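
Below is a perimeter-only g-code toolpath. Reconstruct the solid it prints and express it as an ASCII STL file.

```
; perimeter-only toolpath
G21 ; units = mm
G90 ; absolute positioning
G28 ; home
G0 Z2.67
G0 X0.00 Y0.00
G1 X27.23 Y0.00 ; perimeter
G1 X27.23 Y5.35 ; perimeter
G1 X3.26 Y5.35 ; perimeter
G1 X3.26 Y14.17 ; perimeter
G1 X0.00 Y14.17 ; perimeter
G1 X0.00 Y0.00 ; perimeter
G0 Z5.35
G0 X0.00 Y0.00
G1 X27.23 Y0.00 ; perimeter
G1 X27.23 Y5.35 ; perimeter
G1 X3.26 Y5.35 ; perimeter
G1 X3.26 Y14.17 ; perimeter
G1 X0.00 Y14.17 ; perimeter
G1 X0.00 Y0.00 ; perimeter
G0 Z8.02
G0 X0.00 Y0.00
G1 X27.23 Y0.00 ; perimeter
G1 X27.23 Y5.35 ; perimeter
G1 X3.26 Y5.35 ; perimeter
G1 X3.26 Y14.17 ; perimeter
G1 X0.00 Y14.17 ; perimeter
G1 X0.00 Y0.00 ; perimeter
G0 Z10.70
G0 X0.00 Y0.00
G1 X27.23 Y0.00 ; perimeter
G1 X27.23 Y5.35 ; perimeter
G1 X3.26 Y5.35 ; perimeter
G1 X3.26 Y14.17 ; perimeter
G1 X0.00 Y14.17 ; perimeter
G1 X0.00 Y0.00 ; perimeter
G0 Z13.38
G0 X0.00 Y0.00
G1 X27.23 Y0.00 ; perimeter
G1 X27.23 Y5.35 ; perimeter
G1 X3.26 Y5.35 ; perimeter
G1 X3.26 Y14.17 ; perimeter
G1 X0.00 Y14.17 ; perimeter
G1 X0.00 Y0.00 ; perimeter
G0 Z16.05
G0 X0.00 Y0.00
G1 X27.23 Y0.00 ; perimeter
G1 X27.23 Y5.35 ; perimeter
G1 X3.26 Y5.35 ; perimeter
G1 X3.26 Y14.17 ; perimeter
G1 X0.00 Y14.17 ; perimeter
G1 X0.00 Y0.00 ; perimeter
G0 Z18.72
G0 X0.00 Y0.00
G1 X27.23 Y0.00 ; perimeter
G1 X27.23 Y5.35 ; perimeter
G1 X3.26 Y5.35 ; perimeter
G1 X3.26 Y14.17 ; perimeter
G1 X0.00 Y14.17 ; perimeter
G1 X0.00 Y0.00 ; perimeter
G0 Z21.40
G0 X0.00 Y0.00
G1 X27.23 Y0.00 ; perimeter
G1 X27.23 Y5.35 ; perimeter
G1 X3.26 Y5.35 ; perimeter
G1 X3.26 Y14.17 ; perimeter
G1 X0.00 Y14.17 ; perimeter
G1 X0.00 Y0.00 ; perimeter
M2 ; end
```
solid part
  facet normal 0.0000 0.0000 -1.0000
    outer loop
      vertex 27.23 5.35 0.00
      vertex 27.23 0.00 0.00
      vertex 0.00 0.00 0.00
    endloop
  endfacet
  facet normal 0.0000 0.0000 -1.0000
    outer loop
      vertex 3.26 5.35 0.00
      vertex 27.23 5.35 0.00
      vertex 0.00 0.00 0.00
    endloop
  endfacet
  facet normal 0.0000 0.0000 -1.0000
    outer loop
      vertex 3.26 14.17 0.00
      vertex 3.26 5.35 0.00
      vertex 0.00 0.00 0.00
    endloop
  endfacet
  facet normal 0.0000 0.0000 -1.0000
    outer loop
      vertex 0.00 14.17 0.00
      vertex 3.26 14.17 0.00
      vertex 0.00 0.00 0.00
    endloop
  endfacet
  facet normal 0.0000 0.0000 1.0000
    outer loop
      vertex 0.00 0.00 21.40
      vertex 27.23 0.00 21.40
      vertex 27.23 5.35 21.40
    endloop
  endfacet
  facet normal 0.0000 0.0000 1.0000
    outer loop
      vertex 0.00 0.00 21.40
      vertex 27.23 5.35 21.40
      vertex 3.26 5.35 21.40
    endloop
  endfacet
  facet normal 0.0000 0.0000 1.0000
    outer loop
      vertex 0.00 0.00 21.40
      vertex 3.26 5.35 21.40
      vertex 3.26 14.17 21.40
    endloop
  endfacet
  facet normal 0.0000 0.0000 1.0000
    outer loop
      vertex 0.00 0.00 21.40
      vertex 3.26 14.17 21.40
      vertex 0.00 14.17 21.40
    endloop
  endfacet
  facet normal 0.0000 -1.0000 0.0000
    outer loop
      vertex 0.00 0.00 0.00
      vertex 27.23 0.00 0.00
      vertex 27.23 0.00 21.40
    endloop
  endfacet
  facet normal 0.0000 -1.0000 0.0000
    outer loop
      vertex 0.00 0.00 0.00
      vertex 27.23 0.00 21.40
      vertex 0.00 0.00 21.40
    endloop
  endfacet
  facet normal 1.0000 0.0000 0.0000
    outer loop
      vertex 27.23 0.00 0.00
      vertex 27.23 5.35 0.00
      vertex 27.23 5.35 21.40
    endloop
  endfacet
  facet normal 1.0000 0.0000 0.0000
    outer loop
      vertex 27.23 0.00 0.00
      vertex 27.23 5.35 21.40
      vertex 27.23 0.00 21.40
    endloop
  endfacet
  facet normal 0.0000 1.0000 0.0000
    outer loop
      vertex 27.23 5.35 0.00
      vertex 3.26 5.35 0.00
      vertex 3.26 5.35 21.40
    endloop
  endfacet
  facet normal 0.0000 1.0000 0.0000
    outer loop
      vertex 27.23 5.35 0.00
      vertex 3.26 5.35 21.40
      vertex 27.23 5.35 21.40
    endloop
  endfacet
  facet normal 1.0000 0.0000 0.0000
    outer loop
      vertex 3.26 5.35 0.00
      vertex 3.26 14.17 0.00
      vertex 3.26 14.17 21.40
    endloop
  endfacet
  facet normal 1.0000 0.0000 0.0000
    outer loop
      vertex 3.26 5.35 0.00
      vertex 3.26 14.17 21.40
      vertex 3.26 5.35 21.40
    endloop
  endfacet
  facet normal 0.0000 1.0000 0.0000
    outer loop
      vertex 3.26 14.17 0.00
      vertex 0.00 14.17 0.00
      vertex 0.00 14.17 21.40
    endloop
  endfacet
  facet normal 0.0000 1.0000 0.0000
    outer loop
      vertex 3.26 14.17 0.00
      vertex 0.00 14.17 21.40
      vertex 3.26 14.17 21.40
    endloop
  endfacet
  facet normal -1.0000 0.0000 0.0000
    outer loop
      vertex 0.00 14.17 0.00
      vertex 0.00 0.00 0.00
      vertex 0.00 0.00 21.40
    endloop
  endfacet
  facet normal -1.0000 0.0000 0.0000
    outer loop
      vertex 0.00 14.17 0.00
      vertex 0.00 0.00 21.40
      vertex 0.00 14.17 21.40
    endloop
  endfacet
endsolid part

The G0 Z moves step by Δz≈2.67 mm. Every layer's G1 loop is the same polygon, so the solid is a straight extrusion of it from z=0 to z≈21.4. Closing with flat bottom and top caps and triangulating gives 20 facets — an L-shaped prism: outer 27.2 × 14.2 mm, arm thicknesses ≈ 5.35 mm (horizontal) and 3.26 mm (vertical), extruded 21.4 mm in z.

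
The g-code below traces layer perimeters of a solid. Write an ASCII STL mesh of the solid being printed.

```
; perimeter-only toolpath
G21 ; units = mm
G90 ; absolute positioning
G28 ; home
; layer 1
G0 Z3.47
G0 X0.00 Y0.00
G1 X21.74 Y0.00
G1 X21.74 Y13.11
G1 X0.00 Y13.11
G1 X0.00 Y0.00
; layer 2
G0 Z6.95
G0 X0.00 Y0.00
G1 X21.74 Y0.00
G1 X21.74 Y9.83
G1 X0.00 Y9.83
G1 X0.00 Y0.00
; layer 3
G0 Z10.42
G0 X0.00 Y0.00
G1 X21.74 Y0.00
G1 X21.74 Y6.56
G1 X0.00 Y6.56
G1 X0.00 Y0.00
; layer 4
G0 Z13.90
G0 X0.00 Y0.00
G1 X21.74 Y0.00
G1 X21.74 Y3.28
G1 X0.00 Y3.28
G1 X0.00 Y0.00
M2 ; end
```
solid part
  facet normal 0.0000 0.0000 -1.0000
    outer loop
      vertex 21.74 16.39 0.00
      vertex 21.74 0.00 0.00
      vertex 0.00 0.00 0.00
    endloop
  endfacet
  facet normal 0.0000 0.0000 -1.0000
    outer loop
      vertex 0.00 16.39 0.00
      vertex 21.74 16.39 0.00
      vertex 0.00 0.00 0.00
    endloop
  endfacet
  facet normal 0.0000 -1.0000 0.0000
    outer loop
      vertex 0.00 0.00 0.00
      vertex 21.74 0.00 0.00
      vertex 21.74 0.00 17.37
    endloop
  endfacet
  facet normal 0.0000 -1.0000 0.0000
    outer loop
      vertex 0.00 0.00 0.00
      vertex 21.74 0.00 17.37
      vertex 0.00 0.00 17.37
    endloop
  endfacet
  facet normal 0.0000 0.7273 0.6863
    outer loop
      vertex 0.00 0.00 17.37
      vertex 21.74 0.00 17.37
      vertex 21.74 16.39 0.00
    endloop
  endfacet
  facet normal 0.0000 0.7273 0.6863
    outer loop
      vertex 0.00 0.00 17.37
      vertex 21.74 16.39 0.00
      vertex 0.00 16.39 0.00
    endloop
  endfacet
  facet normal -1.0000 0.0000 0.0000
    outer loop
      vertex 0.00 0.00 17.37
      vertex 0.00 16.39 0.00
      vertex 0.00 0.00 0.00
    endloop
  endfacet
  facet normal 1.0000 0.0000 0.0000
    outer loop
      vertex 21.74 0.00 0.00
      vertex 21.74 16.39 0.00
      vertex 21.74 0.00 17.37
    endloop
  endfacet
endsolid part

The G0 Z moves step by Δz≈3.47 mm. The G1 loops shrink linearly with z, so the solid tapers from its base footprint up to z≈17.4. Closing with a flat bottom cap and the tapered top and triangulating gives 8 facets — a wedge (ramp): 21.7 × 16.4 mm base, rising to 17.4 mm along the y=0 edge and sloping linearly to z=0 at y=16.4.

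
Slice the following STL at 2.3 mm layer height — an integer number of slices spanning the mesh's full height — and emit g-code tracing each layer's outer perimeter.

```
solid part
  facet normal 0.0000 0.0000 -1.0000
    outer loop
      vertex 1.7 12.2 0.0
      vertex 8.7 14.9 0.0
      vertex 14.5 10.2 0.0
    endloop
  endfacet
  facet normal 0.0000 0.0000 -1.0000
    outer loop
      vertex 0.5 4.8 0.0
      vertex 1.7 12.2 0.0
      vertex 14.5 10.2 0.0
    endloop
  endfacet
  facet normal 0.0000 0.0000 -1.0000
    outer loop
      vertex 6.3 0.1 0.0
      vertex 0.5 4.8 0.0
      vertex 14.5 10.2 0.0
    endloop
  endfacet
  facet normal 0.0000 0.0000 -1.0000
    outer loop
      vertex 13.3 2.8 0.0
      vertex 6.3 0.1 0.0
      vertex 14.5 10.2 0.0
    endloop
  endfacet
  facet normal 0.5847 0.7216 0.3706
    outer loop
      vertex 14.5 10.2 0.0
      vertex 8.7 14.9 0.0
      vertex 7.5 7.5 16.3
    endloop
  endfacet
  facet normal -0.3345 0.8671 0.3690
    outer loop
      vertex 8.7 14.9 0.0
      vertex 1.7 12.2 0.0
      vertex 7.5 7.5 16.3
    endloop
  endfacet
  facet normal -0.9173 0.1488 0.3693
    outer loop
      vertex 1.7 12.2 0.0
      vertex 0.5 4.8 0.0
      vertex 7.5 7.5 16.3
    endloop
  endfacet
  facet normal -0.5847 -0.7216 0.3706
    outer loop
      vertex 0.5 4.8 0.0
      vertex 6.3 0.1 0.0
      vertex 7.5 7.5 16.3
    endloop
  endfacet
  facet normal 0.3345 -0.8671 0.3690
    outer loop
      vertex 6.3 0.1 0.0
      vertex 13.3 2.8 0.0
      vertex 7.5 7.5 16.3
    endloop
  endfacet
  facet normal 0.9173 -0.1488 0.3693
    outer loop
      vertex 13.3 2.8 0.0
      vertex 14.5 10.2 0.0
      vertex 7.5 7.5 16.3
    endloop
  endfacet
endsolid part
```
; perimeter-only toolpath
G21 ; units = mm
G90 ; absolute positioning
G28 ; home
; layer 1
G0 Z2.3
G0 X13.5 Y9.8
G1 X8.5 Y13.8
G1 X2.5 Y11.5
G1 X1.5 Y5.2
G1 X6.5 Y1.2
G1 X12.5 Y3.5
G1 X13.5 Y9.8
; layer 2
G0 Z4.7
G0 X12.5 Y9.4
G1 X8.4 Y12.8
G1 X3.4 Y10.9
G1 X2.5 Y5.6
G1 X6.6 Y2.2
G1 X11.6 Y4.1
G1 X12.5 Y9.4
; layer 3
G0 Z7.0
G0 X11.5 Y9.0
G1 X8.2 Y11.7
G1 X4.2 Y10.2
G1 X3.5 Y6.0
G1 X6.8 Y3.3
G1 X10.8 Y4.8
G1 X11.5 Y9.0
; layer 4
G0 Z9.3
G0 X10.5 Y8.7
G1 X8.0 Y10.7
G1 X5.0 Y9.5
G1 X4.5 Y6.3
G1 X7.0 Y4.3
G1 X10.0 Y5.5
G1 X10.5 Y8.7
; layer 5
G0 Z11.6
G0 X9.5 Y8.3
G1 X7.8 Y9.6
G1 X5.8 Y8.8
G1 X5.5 Y6.7
G1 X7.2 Y5.4
G1 X9.2 Y6.2
G1 X9.5 Y8.3
; layer 6
G0 Z14.0
G0 X8.5 Y7.9
G1 X7.7 Y8.6
G1 X6.7 Y8.2
G1 X6.5 Y7.1
G1 X7.3 Y6.4
G1 X8.3 Y6.8
G1 X8.5 Y7.9
M2 ; end

The solid is a regular 6-sided pyramid, base circumscribed radius ≈ 7.5 mm, apex at z ≈ 16.3 mm. Slicing at Δz = 2.3 mm — 7 equal slices spanning the solid's height, so layer i sits at z = i·h/7 — gives 6 non-empty perimeters. Each is a 6-segment closed polygon; G0 lifts to the layer z and rapids to the start vertex, then G1 traces the edges. The cross-section shrinks linearly with z (the slice at the apex is degenerate and omitted).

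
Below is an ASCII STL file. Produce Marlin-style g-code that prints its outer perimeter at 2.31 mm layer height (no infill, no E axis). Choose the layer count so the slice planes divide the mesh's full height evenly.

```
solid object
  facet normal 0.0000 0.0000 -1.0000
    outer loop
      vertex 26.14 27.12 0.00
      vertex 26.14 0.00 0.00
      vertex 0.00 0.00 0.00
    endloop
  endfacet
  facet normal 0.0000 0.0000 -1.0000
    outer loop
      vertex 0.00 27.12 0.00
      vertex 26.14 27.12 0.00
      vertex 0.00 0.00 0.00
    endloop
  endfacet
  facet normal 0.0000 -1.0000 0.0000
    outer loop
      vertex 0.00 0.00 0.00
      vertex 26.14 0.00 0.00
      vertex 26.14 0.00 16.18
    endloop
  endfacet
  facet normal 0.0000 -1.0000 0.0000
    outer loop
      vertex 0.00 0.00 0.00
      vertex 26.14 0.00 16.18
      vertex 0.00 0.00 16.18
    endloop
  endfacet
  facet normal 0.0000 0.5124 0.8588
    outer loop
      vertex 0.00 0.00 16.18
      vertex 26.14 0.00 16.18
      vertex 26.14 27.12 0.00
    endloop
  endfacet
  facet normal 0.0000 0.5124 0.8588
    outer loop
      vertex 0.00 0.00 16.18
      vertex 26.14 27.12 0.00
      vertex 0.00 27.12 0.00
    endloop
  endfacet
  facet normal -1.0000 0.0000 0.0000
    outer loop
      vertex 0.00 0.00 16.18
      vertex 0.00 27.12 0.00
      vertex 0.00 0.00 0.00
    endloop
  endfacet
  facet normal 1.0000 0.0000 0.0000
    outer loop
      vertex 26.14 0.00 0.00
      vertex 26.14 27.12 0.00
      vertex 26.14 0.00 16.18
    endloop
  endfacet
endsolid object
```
; perimeter-only toolpath
G21 ; units = mm
G90 ; absolute positioning
G28 ; home
; layer 1
G0 Z2.31
G0 X0.00 Y0.00
G1 X26.14 Y0.00
G1 X26.14 Y23.25
G1 X0.00 Y23.25
G1 X0.00 Y0.00
; layer 2
G0 Z4.62
G0 X0.00 Y0.00
G1 X26.14 Y0.00
G1 X26.14 Y19.37
G1 X0.00 Y19.37
G1 X0.00 Y0.00
; layer 3
G0 Z6.93
G0 X0.00 Y0.00
G1 X26.14 Y0.00
G1 X26.14 Y15.50
G1 X0.00 Y15.50
G1 X0.00 Y0.00
; layer 4
G0 Z9.25
G0 X0.00 Y0.00
G1 X26.14 Y0.00
G1 X26.14 Y11.62
G1 X0.00 Y11.62
G1 X0.00 Y0.00
; layer 5
G0 Z11.56
G0 X0.00 Y0.00
G1 X26.14 Y0.00
G1 X26.14 Y7.75
G1 X0.00 Y7.75
G1 X0.00 Y0.00
; layer 6
G0 Z13.87
G0 X0.00 Y0.00
G1 X26.14 Y0.00
G1 X26.14 Y3.87
G1 X0.00 Y3.87
G1 X0.00 Y0.00
M2 ; end

The solid is a wedge (ramp): 26.1 × 27.1 mm base, rising to 16.2 mm along the y=0 edge and sloping linearly to z=0 at y=27.1. Slicing at Δz = 2.31 mm — 7 equal slices spanning the solid's height, so layer i sits at z = i·h/7 — gives 6 non-empty perimeters. Each is a 4-segment closed polygon; G0 lifts to the layer z and rapids to the start vertex, then G1 traces the edges. The cross-section shrinks linearly with z (the slice at the apex is degenerate and omitted).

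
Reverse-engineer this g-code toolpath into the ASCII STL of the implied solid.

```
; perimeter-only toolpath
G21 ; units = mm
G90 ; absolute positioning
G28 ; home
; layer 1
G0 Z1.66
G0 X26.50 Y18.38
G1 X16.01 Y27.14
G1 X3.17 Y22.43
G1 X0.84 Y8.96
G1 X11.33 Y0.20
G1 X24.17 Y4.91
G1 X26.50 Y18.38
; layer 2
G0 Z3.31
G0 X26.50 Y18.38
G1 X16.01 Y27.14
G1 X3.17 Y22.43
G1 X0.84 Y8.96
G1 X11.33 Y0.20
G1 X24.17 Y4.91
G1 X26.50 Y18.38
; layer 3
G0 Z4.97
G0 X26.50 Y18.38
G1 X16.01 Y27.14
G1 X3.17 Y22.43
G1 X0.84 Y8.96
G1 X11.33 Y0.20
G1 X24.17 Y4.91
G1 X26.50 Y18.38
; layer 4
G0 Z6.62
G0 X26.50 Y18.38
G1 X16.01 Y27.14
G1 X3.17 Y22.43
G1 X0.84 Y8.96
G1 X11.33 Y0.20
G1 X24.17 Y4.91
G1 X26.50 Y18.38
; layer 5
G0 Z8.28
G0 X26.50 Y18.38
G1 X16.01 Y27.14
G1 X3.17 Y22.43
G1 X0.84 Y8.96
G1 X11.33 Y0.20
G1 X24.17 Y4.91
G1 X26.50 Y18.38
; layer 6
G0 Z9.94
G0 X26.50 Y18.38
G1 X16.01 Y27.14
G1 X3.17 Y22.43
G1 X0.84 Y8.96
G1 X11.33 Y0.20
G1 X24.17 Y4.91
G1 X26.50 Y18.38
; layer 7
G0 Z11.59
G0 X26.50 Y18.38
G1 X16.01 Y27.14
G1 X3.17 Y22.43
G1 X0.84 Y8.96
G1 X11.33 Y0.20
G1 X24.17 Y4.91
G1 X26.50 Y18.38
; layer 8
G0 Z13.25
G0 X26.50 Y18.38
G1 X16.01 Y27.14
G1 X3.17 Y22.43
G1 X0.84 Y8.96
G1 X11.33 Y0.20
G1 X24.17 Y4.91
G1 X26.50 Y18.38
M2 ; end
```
solid part
  facet normal 0.0000 0.0000 -1.0000
    outer loop
      vertex 3.17 22.43 0.00
      vertex 16.01 27.14 0.00
      vertex 26.50 18.38 0.00
    endloop
  endfacet
  facet normal 0.0000 0.0000 -1.0000
    outer loop
      vertex 0.84 8.96 0.00
      vertex 3.17 22.43 0.00
      vertex 26.50 18.38 0.00
    endloop
  endfacet
  facet normal 0.0000 0.0000 -1.0000
    outer loop
      vertex 11.33 0.20 0.00
      vertex 0.84 8.96 0.00
      vertex 26.50 18.38 0.00
    endloop
  endfacet
  facet normal 0.0000 0.0000 -1.0000
    outer loop
      vertex 24.17 4.91 0.00
      vertex 11.33 0.20 0.00
      vertex 26.50 18.38 0.00
    endloop
  endfacet
  facet normal 0.0000 0.0000 1.0000
    outer loop
      vertex 26.50 18.38 13.25
      vertex 16.01 27.14 13.25
      vertex 3.17 22.43 13.25
    endloop
  endfacet
  facet normal 0.0000 0.0000 1.0000
    outer loop
      vertex 26.50 18.38 13.25
      vertex 3.17 22.43 13.25
      vertex 0.84 8.96 13.25
    endloop
  endfacet
  facet normal 0.0000 0.0000 1.0000
    outer loop
      vertex 26.50 18.38 13.25
      vertex 0.84 8.96 13.25
      vertex 11.33 0.20 13.25
    endloop
  endfacet
  facet normal 0.0000 0.0000 1.0000
    outer loop
      vertex 26.50 18.38 13.25
      vertex 11.33 0.20 13.25
      vertex 24.17 4.91 13.25
    endloop
  endfacet
  facet normal 0.6410 0.7676 0.0000
    outer loop
      vertex 26.50 18.38 0.00
      vertex 16.01 27.14 0.00
      vertex 16.01 27.14 13.25
    endloop
  endfacet
  facet normal 0.6410 0.7676 0.0000
    outer loop
      vertex 26.50 18.38 0.00
      vertex 16.01 27.14 13.25
      vertex 26.50 18.38 13.25
    endloop
  endfacet
  facet normal -0.3444 0.9388 0.0000
    outer loop
      vertex 16.01 27.14 0.00
      vertex 3.17 22.43 0.00
      vertex 3.17 22.43 13.25
    endloop
  endfacet
  facet normal -0.3444 0.9388 0.0000
    outer loop
      vertex 16.01 27.14 0.00
      vertex 3.17 22.43 13.25
      vertex 16.01 27.14 13.25
    endloop
  endfacet
  facet normal -0.9854 0.1704 0.0000
    outer loop
      vertex 3.17 22.43 0.00
      vertex 0.84 8.96 0.00
      vertex 0.84 8.96 13.25
    endloop
  endfacet
  facet normal -0.9854 0.1704 0.0000
    outer loop
      vertex 3.17 22.43 0.00
      vertex 0.84 8.96 13.25
      vertex 3.17 22.43 13.25
    endloop
  endfacet
  facet normal -0.6410 -0.7676 0.0000
    outer loop
      vertex 0.84 8.96 0.00
      vertex 11.33 0.20 0.00
      vertex 11.33 0.20 13.25
    endloop
  endfacet
  facet normal -0.6410 -0.7676 0.0000
    outer loop
      vertex 0.84 8.96 0.00
      vertex 11.33 0.20 13.25
      vertex 0.84 8.96 13.25
    endloop
  endfacet
  facet normal 0.3444 -0.9388 0.0000
    outer loop
      vertex 11.33 0.20 0.00
      vertex 24.17 4.91 0.00
      vertex 24.17 4.91 13.25
    endloop
  endfacet
  facet normal 0.3444 -0.9388 0.0000
    outer loop
      vertex 11.33 0.20 0.00
      vertex 24.17 4.91 13.25
      vertex 11.33 0.20 13.25
    endloop
  endfacet
  facet normal 0.9854 -0.1704 0.0000
    outer loop
      vertex 24.17 4.91 0.00
      vertex 26.50 18.38 0.00
      vertex 26.50 18.38 13.25
    endloop
  endfacet
  facet normal 0.9854 -0.1704 0.0000
    outer loop
      vertex 24.17 4.91 0.00
      vertex 26.50 18.38 13.25
      vertex 24.17 4.91 13.25
    endloop
  endfacet
endsolid part

The G0 Z moves step by Δz≈1.66 mm. Every layer's G1 loop is the same polygon, so the solid is a straight extrusion of it from z=0 to z≈13.2. Closing with flat bottom and top caps and triangulating gives 20 facets — a regular 6-sided prism (a cylinder approximated with 6 flat sides), circumscribed radius ≈ 13.7 mm, height ≈ 13.2 mm.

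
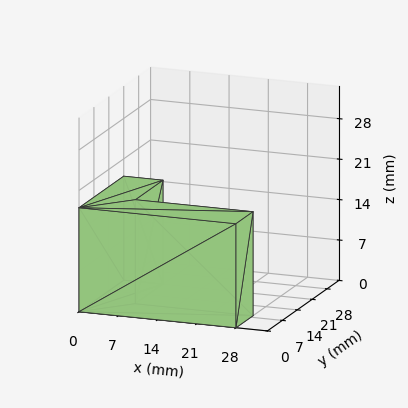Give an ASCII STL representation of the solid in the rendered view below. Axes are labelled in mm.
Reading the render: the shape is an L-shaped prism: outer 28 × 21 mm, arm thicknesses ≈ 8 mm (horizontal) and 7 mm (vertical), extruded 18 mm in z (dimensions read to the nearest mm from the axis ticks). For the STL, each face is triangulated and given an outward normal.

solid part
  facet normal 0.0000 0.0000 -1.0000
    outer loop
      vertex 28.0 8.0 0.0
      vertex 28.0 0.0 0.0
      vertex 0.0 0.0 0.0
    endloop
  endfacet
  facet normal 0.0000 0.0000 -1.0000
    outer loop
      vertex 7.0 8.0 0.0
      vertex 28.0 8.0 0.0
      vertex 0.0 0.0 0.0
    endloop
  endfacet
  facet normal 0.0000 0.0000 -1.0000
    outer loop
      vertex 7.0 21.0 0.0
      vertex 7.0 8.0 0.0
      vertex 0.0 0.0 0.0
    endloop
  endfacet
  facet normal 0.0000 0.0000 -1.0000
    outer loop
      vertex 0.0 21.0 0.0
      vertex 7.0 21.0 0.0
      vertex 0.0 0.0 0.0
    endloop
  endfacet
  facet normal 0.0000 0.0000 1.0000
    outer loop
      vertex 0.0 0.0 18.0
      vertex 28.0 0.0 18.0
      vertex 28.0 8.0 18.0
    endloop
  endfacet
  facet normal 0.0000 0.0000 1.0000
    outer loop
      vertex 0.0 0.0 18.0
      vertex 28.0 8.0 18.0
      vertex 7.0 8.0 18.0
    endloop
  endfacet
  facet normal 0.0000 0.0000 1.0000
    outer loop
      vertex 0.0 0.0 18.0
      vertex 7.0 8.0 18.0
      vertex 7.0 21.0 18.0
    endloop
  endfacet
  facet normal 0.0000 0.0000 1.0000
    outer loop
      vertex 0.0 0.0 18.0
      vertex 7.0 21.0 18.0
      vertex 0.0 21.0 18.0
    endloop
  endfacet
  facet normal 0.0000 -1.0000 0.0000
    outer loop
      vertex 0.0 0.0 0.0
      vertex 28.0 0.0 0.0
      vertex 28.0 0.0 18.0
    endloop
  endfacet
  facet normal 0.0000 -1.0000 0.0000
    outer loop
      vertex 0.0 0.0 0.0
      vertex 28.0 0.0 18.0
      vertex 0.0 0.0 18.0
    endloop
  endfacet
  facet normal 1.0000 0.0000 0.0000
    outer loop
      vertex 28.0 0.0 0.0
      vertex 28.0 8.0 0.0
      vertex 28.0 8.0 18.0
    endloop
  endfacet
  facet normal 1.0000 0.0000 0.0000
    outer loop
      vertex 28.0 0.0 0.0
      vertex 28.0 8.0 18.0
      vertex 28.0 0.0 18.0
    endloop
  endfacet
  facet normal 0.0000 1.0000 0.0000
    outer loop
      vertex 28.0 8.0 0.0
      vertex 7.0 8.0 0.0
      vertex 7.0 8.0 18.0
    endloop
  endfacet
  facet normal 0.0000 1.0000 0.0000
    outer loop
      vertex 28.0 8.0 0.0
      vertex 7.0 8.0 18.0
      vertex 28.0 8.0 18.0
    endloop
  endfacet
  facet normal 1.0000 0.0000 0.0000
    outer loop
      vertex 7.0 8.0 0.0
      vertex 7.0 21.0 0.0
      vertex 7.0 21.0 18.0
    endloop
  endfacet
  facet normal 1.0000 0.0000 0.0000
    outer loop
      vertex 7.0 8.0 0.0
      vertex 7.0 21.0 18.0
      vertex 7.0 8.0 18.0
    endloop
  endfacet
  facet normal 0.0000 1.0000 0.0000
    outer loop
      vertex 7.0 21.0 0.0
      vertex 0.0 21.0 0.0
      vertex 0.0 21.0 18.0
    endloop
  endfacet
  facet normal 0.0000 1.0000 0.0000
    outer loop
      vertex 7.0 21.0 0.0
      vertex 0.0 21.0 18.0
      vertex 7.0 21.0 18.0
    endloop
  endfacet
  facet normal -1.0000 0.0000 0.0000
    outer loop
      vertex 0.0 21.0 0.0
      vertex 0.0 0.0 0.0
      vertex 0.0 0.0 18.0
    endloop
  endfacet
  facet normal -1.0000 0.0000 0.0000
    outer loop
      vertex 0.0 21.0 0.0
      vertex 0.0 0.0 18.0
      vertex 0.0 21.0 18.0
    endloop
  endfacet
endsolid part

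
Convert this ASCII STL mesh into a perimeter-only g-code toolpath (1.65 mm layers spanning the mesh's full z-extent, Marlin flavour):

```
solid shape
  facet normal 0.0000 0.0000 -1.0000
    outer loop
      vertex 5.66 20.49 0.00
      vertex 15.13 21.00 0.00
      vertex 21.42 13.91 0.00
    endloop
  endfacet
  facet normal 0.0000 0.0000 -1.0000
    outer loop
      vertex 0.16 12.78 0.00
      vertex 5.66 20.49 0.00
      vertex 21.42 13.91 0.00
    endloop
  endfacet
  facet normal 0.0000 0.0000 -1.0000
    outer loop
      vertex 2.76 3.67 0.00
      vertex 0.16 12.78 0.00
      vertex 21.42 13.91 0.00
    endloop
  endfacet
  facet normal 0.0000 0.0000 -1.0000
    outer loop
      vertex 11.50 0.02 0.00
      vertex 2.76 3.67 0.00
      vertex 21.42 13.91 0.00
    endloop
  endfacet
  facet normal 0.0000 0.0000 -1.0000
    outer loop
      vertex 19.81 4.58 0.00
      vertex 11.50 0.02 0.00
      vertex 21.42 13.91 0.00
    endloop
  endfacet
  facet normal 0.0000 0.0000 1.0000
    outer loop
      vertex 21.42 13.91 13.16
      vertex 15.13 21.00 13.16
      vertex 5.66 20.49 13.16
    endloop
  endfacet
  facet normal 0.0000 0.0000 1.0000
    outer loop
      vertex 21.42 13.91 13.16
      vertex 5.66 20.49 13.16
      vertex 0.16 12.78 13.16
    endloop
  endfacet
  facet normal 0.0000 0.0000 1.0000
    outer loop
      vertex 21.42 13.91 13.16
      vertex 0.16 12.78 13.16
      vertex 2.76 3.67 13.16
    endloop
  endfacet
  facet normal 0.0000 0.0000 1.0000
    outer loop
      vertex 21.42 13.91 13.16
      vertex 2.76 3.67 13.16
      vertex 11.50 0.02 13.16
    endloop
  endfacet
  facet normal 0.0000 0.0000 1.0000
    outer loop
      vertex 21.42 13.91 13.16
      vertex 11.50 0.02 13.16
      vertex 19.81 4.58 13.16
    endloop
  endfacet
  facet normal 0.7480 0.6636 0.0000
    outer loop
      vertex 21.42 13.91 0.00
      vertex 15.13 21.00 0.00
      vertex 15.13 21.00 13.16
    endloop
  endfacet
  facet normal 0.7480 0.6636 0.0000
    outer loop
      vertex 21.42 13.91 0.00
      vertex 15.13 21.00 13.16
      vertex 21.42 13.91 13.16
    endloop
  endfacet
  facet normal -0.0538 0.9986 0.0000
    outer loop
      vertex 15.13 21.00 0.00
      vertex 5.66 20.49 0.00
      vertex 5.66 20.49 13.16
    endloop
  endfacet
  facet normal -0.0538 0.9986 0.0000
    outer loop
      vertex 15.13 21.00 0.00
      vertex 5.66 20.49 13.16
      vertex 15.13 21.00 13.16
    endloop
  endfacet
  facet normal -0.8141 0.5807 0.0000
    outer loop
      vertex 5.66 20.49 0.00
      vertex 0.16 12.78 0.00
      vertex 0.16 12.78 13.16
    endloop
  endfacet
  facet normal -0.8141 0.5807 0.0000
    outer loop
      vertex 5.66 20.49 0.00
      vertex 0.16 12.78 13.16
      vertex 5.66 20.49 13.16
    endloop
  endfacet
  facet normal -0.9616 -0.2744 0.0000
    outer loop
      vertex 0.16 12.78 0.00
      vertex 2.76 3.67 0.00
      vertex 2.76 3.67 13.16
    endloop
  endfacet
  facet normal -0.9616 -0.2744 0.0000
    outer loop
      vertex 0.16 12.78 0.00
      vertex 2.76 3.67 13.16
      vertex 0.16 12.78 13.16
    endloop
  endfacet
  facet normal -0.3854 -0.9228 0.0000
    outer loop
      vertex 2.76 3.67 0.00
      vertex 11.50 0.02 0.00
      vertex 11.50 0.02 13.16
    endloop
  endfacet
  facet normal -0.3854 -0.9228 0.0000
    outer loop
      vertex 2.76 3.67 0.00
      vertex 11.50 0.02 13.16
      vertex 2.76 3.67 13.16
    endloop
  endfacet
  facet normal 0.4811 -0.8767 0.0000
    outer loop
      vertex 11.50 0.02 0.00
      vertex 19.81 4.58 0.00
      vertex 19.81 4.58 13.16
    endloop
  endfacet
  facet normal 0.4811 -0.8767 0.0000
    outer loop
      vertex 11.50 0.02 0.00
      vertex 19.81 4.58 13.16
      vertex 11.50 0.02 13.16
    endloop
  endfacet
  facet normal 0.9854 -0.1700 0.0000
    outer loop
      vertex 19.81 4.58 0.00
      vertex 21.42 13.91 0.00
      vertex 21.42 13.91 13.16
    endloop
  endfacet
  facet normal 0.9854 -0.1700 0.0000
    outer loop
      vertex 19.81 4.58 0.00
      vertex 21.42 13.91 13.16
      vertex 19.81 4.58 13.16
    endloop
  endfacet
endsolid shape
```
; perimeter-only toolpath
G21 ; units = mm
G90 ; absolute positioning
G28 ; home
; layer 1
G0 Z1.65
G0 X21.42 Y13.91
G1 X15.13 Y21.00
G1 X5.66 Y20.49
G1 X0.16 Y12.78
G1 X2.76 Y3.67
G1 X11.50 Y0.02
G1 X19.81 Y4.58
G1 X21.42 Y13.91
; layer 2
G0 Z3.29
G0 X21.42 Y13.91
G1 X15.13 Y21.00
G1 X5.66 Y20.49
G1 X0.16 Y12.78
G1 X2.76 Y3.67
G1 X11.50 Y0.02
G1 X19.81 Y4.58
G1 X21.42 Y13.91
; layer 3
G0 Z4.94
G0 X21.42 Y13.91
G1 X15.13 Y21.00
G1 X5.66 Y20.49
G1 X0.16 Y12.78
G1 X2.76 Y3.67
G1 X11.50 Y0.02
G1 X19.81 Y4.58
G1 X21.42 Y13.91
; layer 4
G0 Z6.58
G0 X21.42 Y13.91
G1 X15.13 Y21.00
G1 X5.66 Y20.49
G1 X0.16 Y12.78
G1 X2.76 Y3.67
G1 X11.50 Y0.02
G1 X19.81 Y4.58
G1 X21.42 Y13.91
; layer 5
G0 Z8.22
G0 X21.42 Y13.91
G1 X15.13 Y21.00
G1 X5.66 Y20.49
G1 X0.16 Y12.78
G1 X2.76 Y3.67
G1 X11.50 Y0.02
G1 X19.81 Y4.58
G1 X21.42 Y13.91
; layer 6
G0 Z9.87
G0 X21.42 Y13.91
G1 X15.13 Y21.00
G1 X5.66 Y20.49
G1 X0.16 Y12.78
G1 X2.76 Y3.67
G1 X11.50 Y0.02
G1 X19.81 Y4.58
G1 X21.42 Y13.91
; layer 7
G0 Z11.52
G0 X21.42 Y13.91
G1 X15.13 Y21.00
G1 X5.66 Y20.49
G1 X0.16 Y12.78
G1 X2.76 Y3.67
G1 X11.50 Y0.02
G1 X19.81 Y4.58
G1 X21.42 Y13.91
; layer 8
G0 Z13.16
G0 X21.42 Y13.91
G1 X15.13 Y21.00
G1 X5.66 Y20.49
G1 X0.16 Y12.78
G1 X2.76 Y3.67
G1 X11.50 Y0.02
G1 X19.81 Y4.58
G1 X21.42 Y13.91
M2 ; end

The solid is a regular 7-sided prism (a cylinder approximated with 7 flat sides), circumscribed radius ≈ 10.9 mm, height ≈ 13.2 mm. Slicing at Δz = 1.65 mm — 8 equal slices spanning the solid's height, so layer i sits at z = i·h/8 — gives 8 non-empty perimeters. Each is a 7-segment closed polygon; G0 lifts to the layer z and rapids to the start vertex, then G1 traces the edges.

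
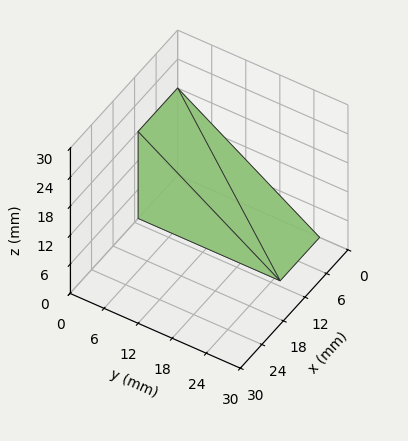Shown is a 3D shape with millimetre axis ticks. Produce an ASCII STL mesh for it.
Reading the render: the shape is a wedge (ramp): 11 × 25 mm base, rising to 18 mm along the y=0 edge and sloping linearly to z=0 at y=25 (dimensions read to the nearest mm from the axis ticks). For the STL, each face is triangulated and given an outward normal.

solid part
  facet normal 0.0000 0.0000 -1.0000
    outer loop
      vertex 11.00 25.00 0.00
      vertex 11.00 0.00 0.00
      vertex 0.00 0.00 0.00
    endloop
  endfacet
  facet normal 0.0000 0.0000 -1.0000
    outer loop
      vertex 0.00 25.00 0.00
      vertex 11.00 25.00 0.00
      vertex 0.00 0.00 0.00
    endloop
  endfacet
  facet normal 0.0000 -1.0000 0.0000
    outer loop
      vertex 0.00 0.00 0.00
      vertex 11.00 0.00 0.00
      vertex 11.00 0.00 18.00
    endloop
  endfacet
  facet normal 0.0000 -1.0000 0.0000
    outer loop
      vertex 0.00 0.00 0.00
      vertex 11.00 0.00 18.00
      vertex 0.00 0.00 18.00
    endloop
  endfacet
  facet normal 0.0000 0.5843 0.8115
    outer loop
      vertex 0.00 0.00 18.00
      vertex 11.00 0.00 18.00
      vertex 11.00 25.00 0.00
    endloop
  endfacet
  facet normal 0.0000 0.5843 0.8115
    outer loop
      vertex 0.00 0.00 18.00
      vertex 11.00 25.00 0.00
      vertex 0.00 25.00 0.00
    endloop
  endfacet
  facet normal -1.0000 0.0000 0.0000
    outer loop
      vertex 0.00 0.00 18.00
      vertex 0.00 25.00 0.00
      vertex 0.00 0.00 0.00
    endloop
  endfacet
  facet normal 1.0000 0.0000 0.0000
    outer loop
      vertex 11.00 0.00 0.00
      vertex 11.00 25.00 0.00
      vertex 11.00 0.00 18.00
    endloop
  endfacet
endsolid part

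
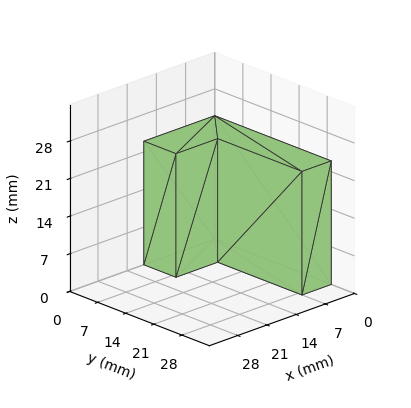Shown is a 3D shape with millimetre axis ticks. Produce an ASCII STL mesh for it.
Reading the render: the shape is an L-shaped prism: outer 17 × 29 mm, arm thicknesses ≈ 8 mm (horizontal) and 7 mm (vertical), extruded 23 mm in z (dimensions read to the nearest mm from the axis ticks). For the STL, each face is triangulated and given an outward normal.

solid part
  facet normal 0.0000 0.0000 -1.0000
    outer loop
      vertex 17.00 8.00 0.00
      vertex 17.00 0.00 0.00
      vertex 0.00 0.00 0.00
    endloop
  endfacet
  facet normal 0.0000 0.0000 -1.0000
    outer loop
      vertex 7.00 8.00 0.00
      vertex 17.00 8.00 0.00
      vertex 0.00 0.00 0.00
    endloop
  endfacet
  facet normal 0.0000 0.0000 -1.0000
    outer loop
      vertex 7.00 29.00 0.00
      vertex 7.00 8.00 0.00
      vertex 0.00 0.00 0.00
    endloop
  endfacet
  facet normal 0.0000 0.0000 -1.0000
    outer loop
      vertex 0.00 29.00 0.00
      vertex 7.00 29.00 0.00
      vertex 0.00 0.00 0.00
    endloop
  endfacet
  facet normal 0.0000 0.0000 1.0000
    outer loop
      vertex 0.00 0.00 23.00
      vertex 17.00 0.00 23.00
      vertex 17.00 8.00 23.00
    endloop
  endfacet
  facet normal 0.0000 0.0000 1.0000
    outer loop
      vertex 0.00 0.00 23.00
      vertex 17.00 8.00 23.00
      vertex 7.00 8.00 23.00
    endloop
  endfacet
  facet normal 0.0000 0.0000 1.0000
    outer loop
      vertex 0.00 0.00 23.00
      vertex 7.00 8.00 23.00
      vertex 7.00 29.00 23.00
    endloop
  endfacet
  facet normal 0.0000 0.0000 1.0000
    outer loop
      vertex 0.00 0.00 23.00
      vertex 7.00 29.00 23.00
      vertex 0.00 29.00 23.00
    endloop
  endfacet
  facet normal 0.0000 -1.0000 0.0000
    outer loop
      vertex 0.00 0.00 0.00
      vertex 17.00 0.00 0.00
      vertex 17.00 0.00 23.00
    endloop
  endfacet
  facet normal 0.0000 -1.0000 0.0000
    outer loop
      vertex 0.00 0.00 0.00
      vertex 17.00 0.00 23.00
      vertex 0.00 0.00 23.00
    endloop
  endfacet
  facet normal 1.0000 0.0000 0.0000
    outer loop
      vertex 17.00 0.00 0.00
      vertex 17.00 8.00 0.00
      vertex 17.00 8.00 23.00
    endloop
  endfacet
  facet normal 1.0000 0.0000 0.0000
    outer loop
      vertex 17.00 0.00 0.00
      vertex 17.00 8.00 23.00
      vertex 17.00 0.00 23.00
    endloop
  endfacet
  facet normal 0.0000 1.0000 0.0000
    outer loop
      vertex 17.00 8.00 0.00
      vertex 7.00 8.00 0.00
      vertex 7.00 8.00 23.00
    endloop
  endfacet
  facet normal 0.0000 1.0000 0.0000
    outer loop
      vertex 17.00 8.00 0.00
      vertex 7.00 8.00 23.00
      vertex 17.00 8.00 23.00
    endloop
  endfacet
  facet normal 1.0000 0.0000 0.0000
    outer loop
      vertex 7.00 8.00 0.00
      vertex 7.00 29.00 0.00
      vertex 7.00 29.00 23.00
    endloop
  endfacet
  facet normal 1.0000 0.0000 0.0000
    outer loop
      vertex 7.00 8.00 0.00
      vertex 7.00 29.00 23.00
      vertex 7.00 8.00 23.00
    endloop
  endfacet
  facet normal 0.0000 1.0000 0.0000
    outer loop
      vertex 7.00 29.00 0.00
      vertex 0.00 29.00 0.00
      vertex 0.00 29.00 23.00
    endloop
  endfacet
  facet normal 0.0000 1.0000 0.0000
    outer loop
      vertex 7.00 29.00 0.00
      vertex 0.00 29.00 23.00
      vertex 7.00 29.00 23.00
    endloop
  endfacet
  facet normal -1.0000 0.0000 0.0000
    outer loop
      vertex 0.00 29.00 0.00
      vertex 0.00 0.00 0.00
      vertex 0.00 0.00 23.00
    endloop
  endfacet
  facet normal -1.0000 0.0000 0.0000
    outer loop
      vertex 0.00 29.00 0.00
      vertex 0.00 0.00 23.00
      vertex 0.00 29.00 23.00
    endloop
  endfacet
endsolid part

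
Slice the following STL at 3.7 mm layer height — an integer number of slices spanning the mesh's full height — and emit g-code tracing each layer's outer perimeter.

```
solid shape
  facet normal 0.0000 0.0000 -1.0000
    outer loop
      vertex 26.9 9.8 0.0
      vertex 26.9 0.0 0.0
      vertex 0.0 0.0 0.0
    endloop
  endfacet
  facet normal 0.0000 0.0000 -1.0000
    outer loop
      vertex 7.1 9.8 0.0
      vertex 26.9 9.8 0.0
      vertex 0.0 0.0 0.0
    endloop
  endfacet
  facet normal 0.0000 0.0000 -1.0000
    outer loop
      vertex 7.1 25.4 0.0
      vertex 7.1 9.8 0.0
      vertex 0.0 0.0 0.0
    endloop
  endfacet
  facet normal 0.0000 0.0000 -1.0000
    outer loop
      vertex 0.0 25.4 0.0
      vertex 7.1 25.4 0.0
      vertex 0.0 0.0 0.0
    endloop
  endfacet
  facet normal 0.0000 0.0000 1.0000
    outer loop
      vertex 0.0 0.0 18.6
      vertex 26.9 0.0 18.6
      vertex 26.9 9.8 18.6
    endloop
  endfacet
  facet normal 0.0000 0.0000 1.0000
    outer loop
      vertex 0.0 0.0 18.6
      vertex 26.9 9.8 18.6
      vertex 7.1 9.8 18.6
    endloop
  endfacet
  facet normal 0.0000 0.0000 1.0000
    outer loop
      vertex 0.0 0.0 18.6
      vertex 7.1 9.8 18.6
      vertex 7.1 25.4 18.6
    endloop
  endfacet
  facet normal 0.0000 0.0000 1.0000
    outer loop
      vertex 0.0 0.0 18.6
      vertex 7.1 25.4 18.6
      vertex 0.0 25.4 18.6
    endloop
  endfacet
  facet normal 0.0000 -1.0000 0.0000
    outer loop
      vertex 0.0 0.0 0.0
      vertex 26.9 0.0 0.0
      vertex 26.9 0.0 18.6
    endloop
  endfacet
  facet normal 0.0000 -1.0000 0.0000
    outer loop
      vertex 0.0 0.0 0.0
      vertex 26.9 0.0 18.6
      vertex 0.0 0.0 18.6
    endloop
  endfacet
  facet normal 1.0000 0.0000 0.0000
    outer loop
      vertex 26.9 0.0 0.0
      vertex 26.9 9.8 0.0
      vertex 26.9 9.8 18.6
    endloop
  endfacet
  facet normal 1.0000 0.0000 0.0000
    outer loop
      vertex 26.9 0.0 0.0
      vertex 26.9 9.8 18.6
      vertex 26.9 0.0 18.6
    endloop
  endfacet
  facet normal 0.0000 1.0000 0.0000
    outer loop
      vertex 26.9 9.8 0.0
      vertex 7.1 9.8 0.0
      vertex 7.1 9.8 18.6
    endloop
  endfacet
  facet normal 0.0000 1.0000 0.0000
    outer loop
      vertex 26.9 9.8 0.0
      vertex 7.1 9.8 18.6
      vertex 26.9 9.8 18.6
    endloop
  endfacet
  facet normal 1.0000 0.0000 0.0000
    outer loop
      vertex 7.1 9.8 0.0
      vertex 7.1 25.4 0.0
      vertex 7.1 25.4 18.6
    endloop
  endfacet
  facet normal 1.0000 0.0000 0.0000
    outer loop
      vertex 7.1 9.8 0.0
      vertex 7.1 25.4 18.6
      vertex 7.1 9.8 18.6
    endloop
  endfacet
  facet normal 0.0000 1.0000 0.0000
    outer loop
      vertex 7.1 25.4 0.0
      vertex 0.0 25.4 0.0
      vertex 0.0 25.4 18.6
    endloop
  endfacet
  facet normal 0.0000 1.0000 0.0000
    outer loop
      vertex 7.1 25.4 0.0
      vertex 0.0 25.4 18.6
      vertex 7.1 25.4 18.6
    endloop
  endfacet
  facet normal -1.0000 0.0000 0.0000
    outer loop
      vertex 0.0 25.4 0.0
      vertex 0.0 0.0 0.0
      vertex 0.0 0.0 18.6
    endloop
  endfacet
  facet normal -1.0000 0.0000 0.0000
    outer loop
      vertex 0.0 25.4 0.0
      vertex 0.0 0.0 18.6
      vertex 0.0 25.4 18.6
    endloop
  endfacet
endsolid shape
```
; perimeter-only toolpath
G21 ; units = mm
G90 ; absolute positioning
G28 ; home
; layer 1
G0 Z3.7
G0 X0.0 Y0.0
G1 X26.9 Y0.0
G1 X26.9 Y9.8
G1 X7.1 Y9.8
G1 X7.1 Y25.4
G1 X0.0 Y25.4
G1 X0.0 Y0.0
; layer 2
G0 Z7.4
G0 X0.0 Y0.0
G1 X26.9 Y0.0
G1 X26.9 Y9.8
G1 X7.1 Y9.8
G1 X7.1 Y25.4
G1 X0.0 Y25.4
G1 X0.0 Y0.0
; layer 3
G0 Z11.2
G0 X0.0 Y0.0
G1 X26.9 Y0.0
G1 X26.9 Y9.8
G1 X7.1 Y9.8
G1 X7.1 Y25.4
G1 X0.0 Y25.4
G1 X0.0 Y0.0
; layer 4
G0 Z14.9
G0 X0.0 Y0.0
G1 X26.9 Y0.0
G1 X26.9 Y9.8
G1 X7.1 Y9.8
G1 X7.1 Y25.4
G1 X0.0 Y25.4
G1 X0.0 Y0.0
; layer 5
G0 Z18.6
G0 X0.0 Y0.0
G1 X26.9 Y0.0
G1 X26.9 Y9.8
G1 X7.1 Y9.8
G1 X7.1 Y25.4
G1 X0.0 Y25.4
G1 X0.0 Y0.0
M2 ; end

The solid is an L-shaped prism: outer 26.9 × 25.4 mm, arm thicknesses ≈ 9.8 mm (horizontal) and 7.1 mm (vertical), extruded 18.6 mm in z. Slicing at Δz = 3.7 mm — 5 equal slices spanning the solid's height, so layer i sits at z = i·h/5 — gives 5 non-empty perimeters. Each is a 6-segment closed polygon; G0 lifts to the layer z and rapids to the start vertex, then G1 traces the edges.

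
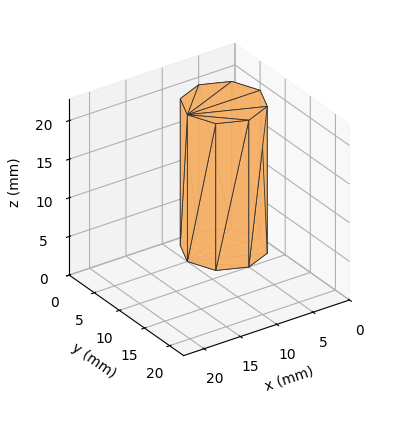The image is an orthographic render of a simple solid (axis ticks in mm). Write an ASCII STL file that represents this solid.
Reading the render: the shape is a regular 8-sided prism (a cylinder approximated with 8 flat sides), circumscribed radius ≈ 5 mm, height ≈ 19 mm (dimensions read to the nearest mm from the axis ticks). For the STL, each face is triangulated and given an outward normal.

solid part
  facet normal 0.0000 0.0000 -1.0000
    outer loop
      vertex 5.000 10.000 0.000
      vertex 8.536 8.536 0.000
      vertex 10.000 5.000 0.000
    endloop
  endfacet
  facet normal 0.0000 0.0000 -1.0000
    outer loop
      vertex 1.464 8.536 0.000
      vertex 5.000 10.000 0.000
      vertex 10.000 5.000 0.000
    endloop
  endfacet
  facet normal 0.0000 0.0000 -1.0000
    outer loop
      vertex 0.000 5.000 0.000
      vertex 1.464 8.536 0.000
      vertex 10.000 5.000 0.000
    endloop
  endfacet
  facet normal 0.0000 0.0000 -1.0000
    outer loop
      vertex 1.464 1.464 0.000
      vertex 0.000 5.000 0.000
      vertex 10.000 5.000 0.000
    endloop
  endfacet
  facet normal 0.0000 0.0000 -1.0000
    outer loop
      vertex 5.000 0.000 0.000
      vertex 1.464 1.464 0.000
      vertex 10.000 5.000 0.000
    endloop
  endfacet
  facet normal 0.0000 0.0000 -1.0000
    outer loop
      vertex 8.536 1.464 0.000
      vertex 5.000 0.000 0.000
      vertex 10.000 5.000 0.000
    endloop
  endfacet
  facet normal 0.0000 0.0000 1.0000
    outer loop
      vertex 10.000 5.000 19.000
      vertex 8.536 8.536 19.000
      vertex 5.000 10.000 19.000
    endloop
  endfacet
  facet normal 0.0000 0.0000 1.0000
    outer loop
      vertex 10.000 5.000 19.000
      vertex 5.000 10.000 19.000
      vertex 1.464 8.536 19.000
    endloop
  endfacet
  facet normal 0.0000 0.0000 1.0000
    outer loop
      vertex 10.000 5.000 19.000
      vertex 1.464 8.536 19.000
      vertex 0.000 5.000 19.000
    endloop
  endfacet
  facet normal 0.0000 0.0000 1.0000
    outer loop
      vertex 10.000 5.000 19.000
      vertex 0.000 5.000 19.000
      vertex 1.464 1.464 19.000
    endloop
  endfacet
  facet normal 0.0000 0.0000 1.0000
    outer loop
      vertex 10.000 5.000 19.000
      vertex 1.464 1.464 19.000
      vertex 5.000 0.000 19.000
    endloop
  endfacet
  facet normal 0.0000 0.0000 1.0000
    outer loop
      vertex 10.000 5.000 19.000
      vertex 5.000 0.000 19.000
      vertex 8.536 1.464 19.000
    endloop
  endfacet
  facet normal 0.9239 0.3825 0.0000
    outer loop
      vertex 10.000 5.000 0.000
      vertex 8.536 8.536 0.000
      vertex 8.536 8.536 19.000
    endloop
  endfacet
  facet normal 0.9239 0.3825 0.0000
    outer loop
      vertex 10.000 5.000 0.000
      vertex 8.536 8.536 19.000
      vertex 10.000 5.000 19.000
    endloop
  endfacet
  facet normal 0.3825 0.9239 0.0000
    outer loop
      vertex 8.536 8.536 0.000
      vertex 5.000 10.000 0.000
      vertex 5.000 10.000 19.000
    endloop
  endfacet
  facet normal 0.3825 0.9239 0.0000
    outer loop
      vertex 8.536 8.536 0.000
      vertex 5.000 10.000 19.000
      vertex 8.536 8.536 19.000
    endloop
  endfacet
  facet normal -0.3825 0.9239 0.0000
    outer loop
      vertex 5.000 10.000 0.000
      vertex 1.464 8.536 0.000
      vertex 1.464 8.536 19.000
    endloop
  endfacet
  facet normal -0.3825 0.9239 0.0000
    outer loop
      vertex 5.000 10.000 0.000
      vertex 1.464 8.536 19.000
      vertex 5.000 10.000 19.000
    endloop
  endfacet
  facet normal -0.9239 0.3825 0.0000
    outer loop
      vertex 1.464 8.536 0.000
      vertex 0.000 5.000 0.000
      vertex 0.000 5.000 19.000
    endloop
  endfacet
  facet normal -0.9239 0.3825 0.0000
    outer loop
      vertex 1.464 8.536 0.000
      vertex 0.000 5.000 19.000
      vertex 1.464 8.536 19.000
    endloop
  endfacet
  facet normal -0.9239 -0.3825 0.0000
    outer loop
      vertex 0.000 5.000 0.000
      vertex 1.464 1.464 0.000
      vertex 1.464 1.464 19.000
    endloop
  endfacet
  facet normal -0.9239 -0.3825 0.0000
    outer loop
      vertex 0.000 5.000 0.000
      vertex 1.464 1.464 19.000
      vertex 0.000 5.000 19.000
    endloop
  endfacet
  facet normal -0.3825 -0.9239 0.0000
    outer loop
      vertex 1.464 1.464 0.000
      vertex 5.000 0.000 0.000
      vertex 5.000 0.000 19.000
    endloop
  endfacet
  facet normal -0.3825 -0.9239 0.0000
    outer loop
      vertex 1.464 1.464 0.000
      vertex 5.000 0.000 19.000
      vertex 1.464 1.464 19.000
    endloop
  endfacet
  facet normal 0.3825 -0.9239 0.0000
    outer loop
      vertex 5.000 0.000 0.000
      vertex 8.536 1.464 0.000
      vertex 8.536 1.464 19.000
    endloop
  endfacet
  facet normal 0.3825 -0.9239 0.0000
    outer loop
      vertex 5.000 0.000 0.000
      vertex 8.536 1.464 19.000
      vertex 5.000 0.000 19.000
    endloop
  endfacet
  facet normal 0.9239 -0.3825 0.0000
    outer loop
      vertex 8.536 1.464 0.000
      vertex 10.000 5.000 0.000
      vertex 10.000 5.000 19.000
    endloop
  endfacet
  facet normal 0.9239 -0.3825 0.0000
    outer loop
      vertex 8.536 1.464 0.000
      vertex 10.000 5.000 19.000
      vertex 8.536 1.464 19.000
    endloop
  endfacet
endsolid part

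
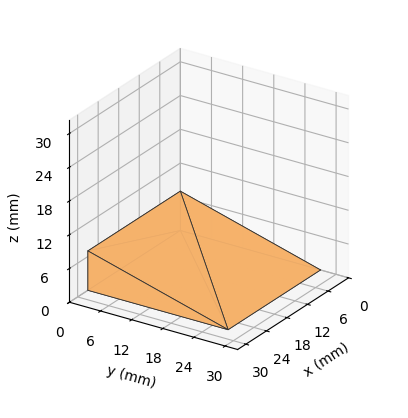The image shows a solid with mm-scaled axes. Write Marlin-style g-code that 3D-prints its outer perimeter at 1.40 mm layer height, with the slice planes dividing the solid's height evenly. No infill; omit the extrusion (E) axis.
Reading the render: the shape is a wedge (ramp): 27 × 27 mm base, rising to 7 mm along the y=0 edge and sloping linearly to z=0 at y=27 (dimensions read to the nearest mm from the axis ticks). For the g-code, the solid's height is divided into equal slices at the stated Δz and each level perimeter traced with G1 moves after a G0 lift.

; perimeter-only toolpath
G21 ; units = mm
G90 ; absolute positioning
G28 ; home
; layer 1
G0 Z1.40
G0 X0.00 Y0.00
G1 X27.00 Y0.00
G1 X27.00 Y21.60
G1 X0.00 Y21.60
G1 X0.00 Y0.00
; layer 2
G0 Z2.80
G0 X0.00 Y0.00
G1 X27.00 Y0.00
G1 X27.00 Y16.20
G1 X0.00 Y16.20
G1 X0.00 Y0.00
; layer 3
G0 Z4.20
G0 X0.00 Y0.00
G1 X27.00 Y0.00
G1 X27.00 Y10.80
G1 X0.00 Y10.80
G1 X0.00 Y0.00
; layer 4
G0 Z5.60
G0 X0.00 Y0.00
G1 X27.00 Y0.00
G1 X27.00 Y5.40
G1 X0.00 Y5.40
G1 X0.00 Y0.00
M2 ; end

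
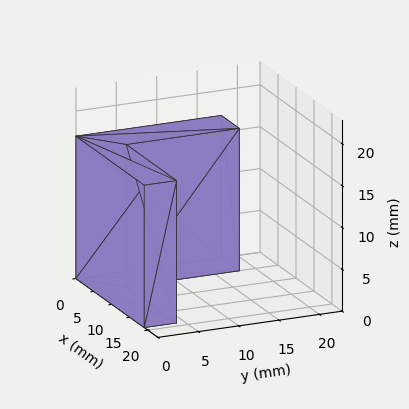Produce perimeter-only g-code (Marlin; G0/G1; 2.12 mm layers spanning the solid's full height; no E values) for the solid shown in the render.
Reading the render: the shape is an L-shaped prism: outer 19 × 18 mm, arm thicknesses ≈ 4 mm (horizontal) and 5 mm (vertical), extruded 17 mm in z (dimensions read to the nearest mm from the axis ticks). For the g-code, the solid's height is divided into equal slices at the stated Δz and each level perimeter traced with G1 moves after a G0 lift.

; perimeter-only toolpath
G21 ; units = mm
G90 ; absolute positioning
G28 ; home
; layer 1
G0 Z2.12
G0 X0.00 Y0.00
G1 X19.00 Y0.00
G1 X19.00 Y4.00
G1 X5.00 Y4.00
G1 X5.00 Y18.00
G1 X0.00 Y18.00
G1 X0.00 Y0.00
; layer 2
G0 Z4.25
G0 X0.00 Y0.00
G1 X19.00 Y0.00
G1 X19.00 Y4.00
G1 X5.00 Y4.00
G1 X5.00 Y18.00
G1 X0.00 Y18.00
G1 X0.00 Y0.00
; layer 3
G0 Z6.38
G0 X0.00 Y0.00
G1 X19.00 Y0.00
G1 X19.00 Y4.00
G1 X5.00 Y4.00
G1 X5.00 Y18.00
G1 X0.00 Y18.00
G1 X0.00 Y0.00
; layer 4
G0 Z8.50
G0 X0.00 Y0.00
G1 X19.00 Y0.00
G1 X19.00 Y4.00
G1 X5.00 Y4.00
G1 X5.00 Y18.00
G1 X0.00 Y18.00
G1 X0.00 Y0.00
; layer 5
G0 Z10.62
G0 X0.00 Y0.00
G1 X19.00 Y0.00
G1 X19.00 Y4.00
G1 X5.00 Y4.00
G1 X5.00 Y18.00
G1 X0.00 Y18.00
G1 X0.00 Y0.00
; layer 6
G0 Z12.75
G0 X0.00 Y0.00
G1 X19.00 Y0.00
G1 X19.00 Y4.00
G1 X5.00 Y4.00
G1 X5.00 Y18.00
G1 X0.00 Y18.00
G1 X0.00 Y0.00
; layer 7
G0 Z14.88
G0 X0.00 Y0.00
G1 X19.00 Y0.00
G1 X19.00 Y4.00
G1 X5.00 Y4.00
G1 X5.00 Y18.00
G1 X0.00 Y18.00
G1 X0.00 Y0.00
; layer 8
G0 Z17.00
G0 X0.00 Y0.00
G1 X19.00 Y0.00
G1 X19.00 Y4.00
G1 X5.00 Y4.00
G1 X5.00 Y18.00
G1 X0.00 Y18.00
G1 X0.00 Y0.00
M2 ; end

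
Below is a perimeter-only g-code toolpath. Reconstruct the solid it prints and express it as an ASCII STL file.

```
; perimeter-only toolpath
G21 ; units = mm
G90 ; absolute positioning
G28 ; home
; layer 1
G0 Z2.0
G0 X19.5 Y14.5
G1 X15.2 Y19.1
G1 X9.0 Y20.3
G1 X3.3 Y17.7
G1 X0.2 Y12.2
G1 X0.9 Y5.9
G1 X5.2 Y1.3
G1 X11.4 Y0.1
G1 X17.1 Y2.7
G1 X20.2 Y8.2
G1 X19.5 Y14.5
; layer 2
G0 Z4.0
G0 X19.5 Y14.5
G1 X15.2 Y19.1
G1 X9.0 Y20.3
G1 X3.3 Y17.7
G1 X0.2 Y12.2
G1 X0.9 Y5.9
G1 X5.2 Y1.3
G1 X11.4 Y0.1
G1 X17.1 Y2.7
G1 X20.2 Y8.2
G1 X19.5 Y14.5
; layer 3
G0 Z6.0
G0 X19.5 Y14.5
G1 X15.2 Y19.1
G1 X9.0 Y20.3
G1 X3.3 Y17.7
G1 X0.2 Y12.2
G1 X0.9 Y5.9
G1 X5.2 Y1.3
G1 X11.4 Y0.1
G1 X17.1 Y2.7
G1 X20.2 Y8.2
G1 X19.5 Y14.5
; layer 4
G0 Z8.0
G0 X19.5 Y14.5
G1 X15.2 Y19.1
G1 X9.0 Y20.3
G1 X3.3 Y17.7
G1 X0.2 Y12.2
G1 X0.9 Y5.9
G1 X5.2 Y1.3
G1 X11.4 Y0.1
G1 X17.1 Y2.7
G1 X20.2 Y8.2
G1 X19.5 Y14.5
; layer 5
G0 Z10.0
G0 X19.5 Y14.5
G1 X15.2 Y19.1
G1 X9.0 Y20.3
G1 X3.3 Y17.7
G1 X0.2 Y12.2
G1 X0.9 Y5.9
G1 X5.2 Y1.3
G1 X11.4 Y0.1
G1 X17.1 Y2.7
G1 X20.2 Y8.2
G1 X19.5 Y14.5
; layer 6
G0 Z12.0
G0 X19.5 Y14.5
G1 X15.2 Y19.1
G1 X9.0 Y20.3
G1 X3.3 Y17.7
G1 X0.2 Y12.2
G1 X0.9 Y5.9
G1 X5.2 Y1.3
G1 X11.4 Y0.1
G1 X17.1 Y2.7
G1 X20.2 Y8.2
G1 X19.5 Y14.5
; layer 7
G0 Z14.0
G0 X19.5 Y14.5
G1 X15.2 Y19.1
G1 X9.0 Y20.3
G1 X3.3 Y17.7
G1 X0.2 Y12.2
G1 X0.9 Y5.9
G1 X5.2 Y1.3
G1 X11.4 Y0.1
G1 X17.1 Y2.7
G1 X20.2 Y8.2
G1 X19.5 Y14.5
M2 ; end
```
solid part
  facet normal 0.0000 0.0000 -1.0000
    outer loop
      vertex 9.0 20.3 0.0
      vertex 15.2 19.1 0.0
      vertex 19.5 14.5 0.0
    endloop
  endfacet
  facet normal 0.0000 0.0000 -1.0000
    outer loop
      vertex 3.3 17.7 0.0
      vertex 9.0 20.3 0.0
      vertex 19.5 14.5 0.0
    endloop
  endfacet
  facet normal 0.0000 0.0000 -1.0000
    outer loop
      vertex 0.2 12.2 0.0
      vertex 3.3 17.7 0.0
      vertex 19.5 14.5 0.0
    endloop
  endfacet
  facet normal 0.0000 0.0000 -1.0000
    outer loop
      vertex 0.9 5.9 0.0
      vertex 0.2 12.2 0.0
      vertex 19.5 14.5 0.0
    endloop
  endfacet
  facet normal 0.0000 0.0000 -1.0000
    outer loop
      vertex 5.2 1.3 0.0
      vertex 0.9 5.9 0.0
      vertex 19.5 14.5 0.0
    endloop
  endfacet
  facet normal 0.0000 0.0000 -1.0000
    outer loop
      vertex 11.4 0.1 0.0
      vertex 5.2 1.3 0.0
      vertex 19.5 14.5 0.0
    endloop
  endfacet
  facet normal 0.0000 0.0000 -1.0000
    outer loop
      vertex 17.1 2.7 0.0
      vertex 11.4 0.1 0.0
      vertex 19.5 14.5 0.0
    endloop
  endfacet
  facet normal 0.0000 0.0000 -1.0000
    outer loop
      vertex 20.2 8.2 0.0
      vertex 17.1 2.7 0.0
      vertex 19.5 14.5 0.0
    endloop
  endfacet
  facet normal 0.0000 0.0000 1.0000
    outer loop
      vertex 19.5 14.5 14.0
      vertex 15.2 19.1 14.0
      vertex 9.0 20.3 14.0
    endloop
  endfacet
  facet normal 0.0000 0.0000 1.0000
    outer loop
      vertex 19.5 14.5 14.0
      vertex 9.0 20.3 14.0
      vertex 3.3 17.7 14.0
    endloop
  endfacet
  facet normal 0.0000 0.0000 1.0000
    outer loop
      vertex 19.5 14.5 14.0
      vertex 3.3 17.7 14.0
      vertex 0.2 12.2 14.0
    endloop
  endfacet
  facet normal 0.0000 0.0000 1.0000
    outer loop
      vertex 19.5 14.5 14.0
      vertex 0.2 12.2 14.0
      vertex 0.9 5.9 14.0
    endloop
  endfacet
  facet normal 0.0000 0.0000 1.0000
    outer loop
      vertex 19.5 14.5 14.0
      vertex 0.9 5.9 14.0
      vertex 5.2 1.3 14.0
    endloop
  endfacet
  facet normal 0.0000 0.0000 1.0000
    outer loop
      vertex 19.5 14.5 14.0
      vertex 5.2 1.3 14.0
      vertex 11.4 0.1 14.0
    endloop
  endfacet
  facet normal 0.0000 0.0000 1.0000
    outer loop
      vertex 19.5 14.5 14.0
      vertex 11.4 0.1 14.0
      vertex 17.1 2.7 14.0
    endloop
  endfacet
  facet normal 0.0000 0.0000 1.0000
    outer loop
      vertex 19.5 14.5 14.0
      vertex 17.1 2.7 14.0
      vertex 20.2 8.2 14.0
    endloop
  endfacet
  facet normal 0.7305 0.6829 0.0000
    outer loop
      vertex 19.5 14.5 0.0
      vertex 15.2 19.1 0.0
      vertex 15.2 19.1 14.0
    endloop
  endfacet
  facet normal 0.7305 0.6829 0.0000
    outer loop
      vertex 19.5 14.5 0.0
      vertex 15.2 19.1 14.0
      vertex 19.5 14.5 14.0
    endloop
  endfacet
  facet normal 0.1900 0.9818 0.0000
    outer loop
      vertex 15.2 19.1 0.0
      vertex 9.0 20.3 0.0
      vertex 9.0 20.3 14.0
    endloop
  endfacet
  facet normal 0.1900 0.9818 0.0000
    outer loop
      vertex 15.2 19.1 0.0
      vertex 9.0 20.3 14.0
      vertex 15.2 19.1 14.0
    endloop
  endfacet
  facet normal -0.4150 0.9098 0.0000
    outer loop
      vertex 9.0 20.3 0.0
      vertex 3.3 17.7 0.0
      vertex 3.3 17.7 14.0
    endloop
  endfacet
  facet normal -0.4150 0.9098 0.0000
    outer loop
      vertex 9.0 20.3 0.0
      vertex 3.3 17.7 14.0
      vertex 9.0 20.3 14.0
    endloop
  endfacet
  facet normal -0.8712 0.4910 0.0000
    outer loop
      vertex 3.3 17.7 0.0
      vertex 0.2 12.2 0.0
      vertex 0.2 12.2 14.0
    endloop
  endfacet
  facet normal -0.8712 0.4910 0.0000
    outer loop
      vertex 3.3 17.7 0.0
      vertex 0.2 12.2 14.0
      vertex 3.3 17.7 14.0
    endloop
  endfacet
  facet normal -0.9939 -0.1104 0.0000
    outer loop
      vertex 0.2 12.2 0.0
      vertex 0.9 5.9 0.0
      vertex 0.9 5.9 14.0
    endloop
  endfacet
  facet normal -0.9939 -0.1104 0.0000
    outer loop
      vertex 0.2 12.2 0.0
      vertex 0.9 5.9 14.0
      vertex 0.2 12.2 14.0
    endloop
  endfacet
  facet normal -0.7305 -0.6829 0.0000
    outer loop
      vertex 0.9 5.9 0.0
      vertex 5.2 1.3 0.0
      vertex 5.2 1.3 14.0
    endloop
  endfacet
  facet normal -0.7305 -0.6829 0.0000
    outer loop
      vertex 0.9 5.9 0.0
      vertex 5.2 1.3 14.0
      vertex 0.9 5.9 14.0
    endloop
  endfacet
  facet normal -0.1900 -0.9818 0.0000
    outer loop
      vertex 5.2 1.3 0.0
      vertex 11.4 0.1 0.0
      vertex 11.4 0.1 14.0
    endloop
  endfacet
  facet normal -0.1900 -0.9818 0.0000
    outer loop
      vertex 5.2 1.3 0.0
      vertex 11.4 0.1 14.0
      vertex 5.2 1.3 14.0
    endloop
  endfacet
  facet normal 0.4150 -0.9098 0.0000
    outer loop
      vertex 11.4 0.1 0.0
      vertex 17.1 2.7 0.0
      vertex 17.1 2.7 14.0
    endloop
  endfacet
  facet normal 0.4150 -0.9098 0.0000
    outer loop
      vertex 11.4 0.1 0.0
      vertex 17.1 2.7 14.0
      vertex 11.4 0.1 14.0
    endloop
  endfacet
  facet normal 0.8712 -0.4910 0.0000
    outer loop
      vertex 17.1 2.7 0.0
      vertex 20.2 8.2 0.0
      vertex 20.2 8.2 14.0
    endloop
  endfacet
  facet normal 0.8712 -0.4910 0.0000
    outer loop
      vertex 17.1 2.7 0.0
      vertex 20.2 8.2 14.0
      vertex 17.1 2.7 14.0
    endloop
  endfacet
  facet normal 0.9939 0.1104 0.0000
    outer loop
      vertex 20.2 8.2 0.0
      vertex 19.5 14.5 0.0
      vertex 19.5 14.5 14.0
    endloop
  endfacet
  facet normal 0.9939 0.1104 0.0000
    outer loop
      vertex 20.2 8.2 0.0
      vertex 19.5 14.5 14.0
      vertex 20.2 8.2 14.0
    endloop
  endfacet
endsolid part

The G0 Z moves step by Δz≈2.0 mm. Every layer's G1 loop is the same polygon, so the solid is a straight extrusion of it from z=0 to z≈14. Closing with flat bottom and top caps and triangulating gives 36 facets — a regular 10-sided prism (a cylinder approximated with 10 flat sides), circumscribed radius ≈ 10.2 mm, height ≈ 14 mm.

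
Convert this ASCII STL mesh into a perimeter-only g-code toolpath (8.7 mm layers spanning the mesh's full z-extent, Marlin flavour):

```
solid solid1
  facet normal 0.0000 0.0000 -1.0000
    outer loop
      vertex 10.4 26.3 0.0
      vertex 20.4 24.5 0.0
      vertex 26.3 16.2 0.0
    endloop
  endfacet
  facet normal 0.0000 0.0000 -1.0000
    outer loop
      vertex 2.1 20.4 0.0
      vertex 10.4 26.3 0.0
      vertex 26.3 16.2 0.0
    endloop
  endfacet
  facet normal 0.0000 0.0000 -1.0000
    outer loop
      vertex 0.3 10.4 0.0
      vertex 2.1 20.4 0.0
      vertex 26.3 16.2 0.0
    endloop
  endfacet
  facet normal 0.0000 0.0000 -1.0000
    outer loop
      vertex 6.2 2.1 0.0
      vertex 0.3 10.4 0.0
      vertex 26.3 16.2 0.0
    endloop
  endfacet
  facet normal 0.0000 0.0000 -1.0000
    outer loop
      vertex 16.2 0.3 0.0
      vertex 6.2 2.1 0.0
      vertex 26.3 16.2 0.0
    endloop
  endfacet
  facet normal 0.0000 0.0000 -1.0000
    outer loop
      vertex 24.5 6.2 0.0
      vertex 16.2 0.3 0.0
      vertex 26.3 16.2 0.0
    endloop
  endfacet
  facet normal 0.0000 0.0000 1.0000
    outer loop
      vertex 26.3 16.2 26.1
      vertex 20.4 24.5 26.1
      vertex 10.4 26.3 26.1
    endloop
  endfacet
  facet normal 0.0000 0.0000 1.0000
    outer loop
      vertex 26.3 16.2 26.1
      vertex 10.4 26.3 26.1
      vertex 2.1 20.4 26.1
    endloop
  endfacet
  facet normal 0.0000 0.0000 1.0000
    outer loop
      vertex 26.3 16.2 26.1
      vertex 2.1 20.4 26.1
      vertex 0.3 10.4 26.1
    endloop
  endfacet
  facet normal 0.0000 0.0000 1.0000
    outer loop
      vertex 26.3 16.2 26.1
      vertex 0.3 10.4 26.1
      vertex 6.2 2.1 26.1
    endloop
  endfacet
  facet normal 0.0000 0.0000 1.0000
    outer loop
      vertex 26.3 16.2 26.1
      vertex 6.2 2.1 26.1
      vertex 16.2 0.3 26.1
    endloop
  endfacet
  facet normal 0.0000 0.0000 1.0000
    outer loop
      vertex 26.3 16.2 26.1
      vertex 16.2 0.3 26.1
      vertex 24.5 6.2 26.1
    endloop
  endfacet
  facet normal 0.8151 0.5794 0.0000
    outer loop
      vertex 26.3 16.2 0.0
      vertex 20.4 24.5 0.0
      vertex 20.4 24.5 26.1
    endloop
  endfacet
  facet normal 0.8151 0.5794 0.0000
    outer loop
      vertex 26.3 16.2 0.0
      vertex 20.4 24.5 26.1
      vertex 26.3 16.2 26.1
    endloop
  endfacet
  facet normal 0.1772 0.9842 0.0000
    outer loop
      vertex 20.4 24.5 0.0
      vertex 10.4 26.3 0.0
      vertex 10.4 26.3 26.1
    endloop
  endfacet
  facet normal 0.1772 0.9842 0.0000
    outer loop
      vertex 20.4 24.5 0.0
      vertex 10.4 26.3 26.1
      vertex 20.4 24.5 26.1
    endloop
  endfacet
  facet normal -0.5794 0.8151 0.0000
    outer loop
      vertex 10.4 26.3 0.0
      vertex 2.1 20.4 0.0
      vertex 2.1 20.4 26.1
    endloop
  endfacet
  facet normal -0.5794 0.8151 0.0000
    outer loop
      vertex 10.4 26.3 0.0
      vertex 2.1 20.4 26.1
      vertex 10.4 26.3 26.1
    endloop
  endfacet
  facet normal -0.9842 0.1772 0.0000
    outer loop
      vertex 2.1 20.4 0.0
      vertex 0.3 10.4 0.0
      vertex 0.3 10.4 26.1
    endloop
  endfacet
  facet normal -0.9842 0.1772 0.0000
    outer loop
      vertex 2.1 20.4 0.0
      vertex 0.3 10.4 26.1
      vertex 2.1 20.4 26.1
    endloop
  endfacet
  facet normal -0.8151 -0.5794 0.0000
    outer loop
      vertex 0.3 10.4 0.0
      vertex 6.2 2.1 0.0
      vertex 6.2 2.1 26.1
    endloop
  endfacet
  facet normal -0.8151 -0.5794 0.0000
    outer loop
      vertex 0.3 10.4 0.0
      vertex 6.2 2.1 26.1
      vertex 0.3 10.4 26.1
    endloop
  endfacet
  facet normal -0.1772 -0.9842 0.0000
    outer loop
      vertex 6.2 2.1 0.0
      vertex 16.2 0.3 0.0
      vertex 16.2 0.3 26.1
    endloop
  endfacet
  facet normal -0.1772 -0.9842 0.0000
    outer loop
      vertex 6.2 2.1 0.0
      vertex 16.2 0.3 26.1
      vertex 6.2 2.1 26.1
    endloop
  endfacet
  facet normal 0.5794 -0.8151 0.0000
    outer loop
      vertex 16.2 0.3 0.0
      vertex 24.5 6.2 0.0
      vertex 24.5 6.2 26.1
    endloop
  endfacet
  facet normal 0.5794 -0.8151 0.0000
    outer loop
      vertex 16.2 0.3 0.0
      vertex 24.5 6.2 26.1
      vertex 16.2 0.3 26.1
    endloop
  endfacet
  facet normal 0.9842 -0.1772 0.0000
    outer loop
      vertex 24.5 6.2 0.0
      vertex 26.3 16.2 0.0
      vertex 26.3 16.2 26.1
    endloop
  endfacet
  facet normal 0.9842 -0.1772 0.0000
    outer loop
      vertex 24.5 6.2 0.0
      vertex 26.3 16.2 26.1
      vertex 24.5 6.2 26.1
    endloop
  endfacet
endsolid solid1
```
; perimeter-only toolpath
G21 ; units = mm
G90 ; absolute positioning
G28 ; home
; layer 1
G0 Z8.7
G0 X26.3 Y16.2
G1 X20.4 Y24.5
G1 X10.4 Y26.3
G1 X2.1 Y20.4
G1 X0.3 Y10.4
G1 X6.2 Y2.1
G1 X16.2 Y0.3
G1 X24.5 Y6.2
G1 X26.3 Y16.2
; layer 2
G0 Z17.4
G0 X26.3 Y16.2
G1 X20.4 Y24.5
G1 X10.4 Y26.3
G1 X2.1 Y20.4
G1 X0.3 Y10.4
G1 X6.2 Y2.1
G1 X16.2 Y0.3
G1 X24.5 Y6.2
G1 X26.3 Y16.2
; layer 3
G0 Z26.1
G0 X26.3 Y16.2
G1 X20.4 Y24.5
G1 X10.4 Y26.3
G1 X2.1 Y20.4
G1 X0.3 Y10.4
G1 X6.2 Y2.1
G1 X16.2 Y0.3
G1 X24.5 Y6.2
G1 X26.3 Y16.2
M2 ; end

The solid is a regular 8-sided prism (a cylinder approximated with 8 flat sides), circumscribed radius ≈ 13.3 mm, height ≈ 26.1 mm. Slicing at Δz = 8.7 mm — 3 equal slices spanning the solid's height, so layer i sits at z = i·h/3 — gives 3 non-empty perimeters. Each is a 8-segment closed polygon; G0 lifts to the layer z and rapids to the start vertex, then G1 traces the edges.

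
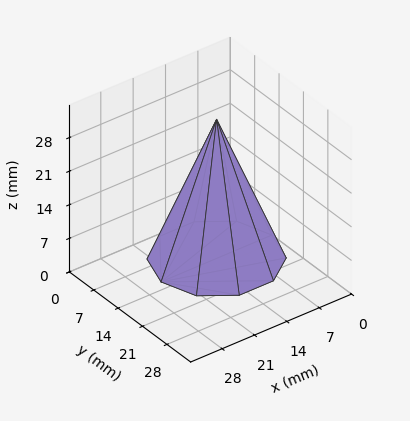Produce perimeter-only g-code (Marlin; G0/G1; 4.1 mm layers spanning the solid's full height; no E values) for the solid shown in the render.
Reading the render: the shape is a regular 10-sided pyramid, base circumscribed radius ≈ 12 mm, apex at z ≈ 29 mm (dimensions read to the nearest mm from the axis ticks). For the g-code, the solid's height is divided into equal slices at the stated Δz and each level perimeter traced with G1 moves after a G0 lift.

; perimeter-only toolpath
G21 ; units = mm
G90 ; absolute positioning
G28 ; home
; layer 1
G0 Z4.1
G0 X22.3 Y12.0
G1 X20.3 Y18.1
G1 X15.2 Y21.8
G1 X8.8 Y21.8
G1 X3.7 Y18.1
G1 X1.7 Y12.0
G1 X3.7 Y5.9
G1 X8.8 Y2.2
G1 X15.2 Y2.2
G1 X20.3 Y5.9
G1 X22.3 Y12.0
; layer 2
G0 Z8.3
G0 X20.6 Y12.0
G1 X18.9 Y17.1
G1 X14.6 Y20.1
G1 X9.4 Y20.1
G1 X5.1 Y17.1
G1 X3.4 Y12.0
G1 X5.1 Y6.9
G1 X9.4 Y3.9
G1 X14.6 Y3.9
G1 X18.9 Y6.9
G1 X20.6 Y12.0
; layer 3
G0 Z12.4
G0 X18.9 Y12.0
G1 X17.5 Y16.1
G1 X14.1 Y18.5
G1 X9.9 Y18.5
G1 X6.5 Y16.1
G1 X5.1 Y12.0
G1 X6.5 Y7.9
G1 X9.9 Y5.5
G1 X14.1 Y5.5
G1 X17.5 Y7.9
G1 X18.9 Y12.0
; layer 4
G0 Z16.6
G0 X17.1 Y12.0
G1 X16.2 Y15.0
G1 X13.6 Y16.9
G1 X10.4 Y16.9
G1 X7.8 Y15.0
G1 X6.9 Y12.0
G1 X7.8 Y9.0
G1 X10.4 Y7.1
G1 X13.6 Y7.1
G1 X16.2 Y9.0
G1 X17.1 Y12.0
; layer 5
G0 Z20.7
G0 X15.4 Y12.0
G1 X14.8 Y14.0
G1 X13.1 Y15.3
G1 X10.9 Y15.3
G1 X9.2 Y14.0
G1 X8.6 Y12.0
G1 X9.2 Y10.0
G1 X10.9 Y8.7
G1 X13.1 Y8.7
G1 X14.8 Y10.0
G1 X15.4 Y12.0
; layer 6
G0 Z24.9
G0 X13.7 Y12.0
G1 X13.4 Y13.0
G1 X12.5 Y13.6
G1 X11.5 Y13.6
G1 X10.6 Y13.0
G1 X10.3 Y12.0
G1 X10.6 Y11.0
G1 X11.5 Y10.4
G1 X12.5 Y10.4
G1 X13.4 Y11.0
G1 X13.7 Y12.0
M2 ; end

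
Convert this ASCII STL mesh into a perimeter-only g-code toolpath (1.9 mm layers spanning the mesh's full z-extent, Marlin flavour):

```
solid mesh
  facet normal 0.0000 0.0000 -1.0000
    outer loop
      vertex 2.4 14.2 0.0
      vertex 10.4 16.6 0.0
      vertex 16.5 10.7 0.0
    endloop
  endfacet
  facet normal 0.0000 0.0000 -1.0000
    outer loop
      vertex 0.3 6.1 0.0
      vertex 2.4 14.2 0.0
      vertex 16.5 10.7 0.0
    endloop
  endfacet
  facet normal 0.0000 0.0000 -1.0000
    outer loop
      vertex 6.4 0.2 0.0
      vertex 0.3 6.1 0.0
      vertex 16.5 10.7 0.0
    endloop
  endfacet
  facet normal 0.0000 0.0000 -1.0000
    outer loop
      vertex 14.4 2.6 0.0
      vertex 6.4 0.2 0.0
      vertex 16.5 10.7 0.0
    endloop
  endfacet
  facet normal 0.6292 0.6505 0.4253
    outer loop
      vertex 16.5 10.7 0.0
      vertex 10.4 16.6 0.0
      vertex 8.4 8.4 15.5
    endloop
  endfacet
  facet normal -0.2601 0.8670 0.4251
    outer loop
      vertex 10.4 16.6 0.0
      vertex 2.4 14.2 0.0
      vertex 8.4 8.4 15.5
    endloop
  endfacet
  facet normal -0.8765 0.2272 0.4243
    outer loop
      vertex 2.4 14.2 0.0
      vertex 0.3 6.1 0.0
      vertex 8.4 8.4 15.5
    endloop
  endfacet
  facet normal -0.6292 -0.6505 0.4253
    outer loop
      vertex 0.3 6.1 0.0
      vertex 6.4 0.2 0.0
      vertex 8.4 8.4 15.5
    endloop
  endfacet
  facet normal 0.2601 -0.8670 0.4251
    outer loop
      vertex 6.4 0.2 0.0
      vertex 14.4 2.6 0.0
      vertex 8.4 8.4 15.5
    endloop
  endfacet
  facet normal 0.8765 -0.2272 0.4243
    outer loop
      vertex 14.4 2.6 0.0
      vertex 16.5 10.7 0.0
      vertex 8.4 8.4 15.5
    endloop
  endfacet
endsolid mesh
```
; perimeter-only toolpath
G21 ; units = mm
G90 ; absolute positioning
G28 ; home
; layer 1
G0 Z1.9
G0 X15.5 Y10.4
G1 X10.2 Y15.6
G1 X3.2 Y13.5
G1 X1.3 Y6.4
G1 X6.7 Y1.2
G1 X13.7 Y3.3
G1 X15.5 Y10.4
; layer 2
G0 Z3.9
G0 X14.5 Y10.1
G1 X9.9 Y14.6
G1 X3.9 Y12.7
G1 X2.3 Y6.7
G1 X6.9 Y2.2
G1 X12.9 Y4.1
G1 X14.5 Y10.1
; layer 3
G0 Z5.8
G0 X13.5 Y9.8
G1 X9.7 Y13.5
G1 X4.7 Y12.0
G1 X3.3 Y7.0
G1 X7.2 Y3.3
G1 X12.2 Y4.8
G1 X13.5 Y9.8
; layer 4
G0 Z7.8
G0 X12.4 Y9.6
G1 X9.4 Y12.5
G1 X5.4 Y11.3
G1 X4.4 Y7.2
G1 X7.4 Y4.3
G1 X11.4 Y5.5
G1 X12.4 Y9.6
; layer 5
G0 Z9.7
G0 X11.4 Y9.3
G1 X9.2 Y11.5
G1 X6.2 Y10.6
G1 X5.4 Y7.5
G1 X7.7 Y5.3
G1 X10.7 Y6.2
G1 X11.4 Y9.3
; layer 6
G0 Z11.6
G0 X10.4 Y9.0
G1 X8.9 Y10.5
G1 X6.9 Y9.9
G1 X6.4 Y7.8
G1 X7.9 Y6.4
G1 X9.9 Y7.0
G1 X10.4 Y9.0
; layer 7
G0 Z13.6
G0 X9.4 Y8.7
G1 X8.7 Y9.4
G1 X7.7 Y9.1
G1 X7.4 Y8.1
G1 X8.2 Y7.4
G1 X9.2 Y7.7
G1 X9.4 Y8.7
M2 ; end

The solid is a regular 6-sided pyramid, base circumscribed radius ≈ 8.4 mm, apex at z ≈ 15.5 mm. Slicing at Δz = 1.9 mm — 8 equal slices spanning the solid's height, so layer i sits at z = i·h/8 — gives 7 non-empty perimeters. Each is a 6-segment closed polygon; G0 lifts to the layer z and rapids to the start vertex, then G1 traces the edges. The cross-section shrinks linearly with z (the slice at the apex is degenerate and omitted).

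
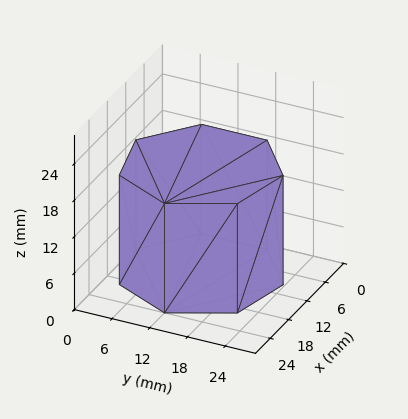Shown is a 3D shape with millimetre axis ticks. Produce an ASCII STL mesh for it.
Reading the render: the shape is a regular 7-sided prism (a cylinder approximated with 7 flat sides), circumscribed radius ≈ 12 mm, height ≈ 18 mm (dimensions read to the nearest mm from the axis ticks). For the STL, each face is triangulated and given an outward normal.

solid part
  facet normal 0.0000 0.0000 -1.0000
    outer loop
      vertex 9.33 23.70 0.00
      vertex 19.48 21.38 0.00
      vertex 24.00 12.00 0.00
    endloop
  endfacet
  facet normal 0.0000 0.0000 -1.0000
    outer loop
      vertex 1.19 17.21 0.00
      vertex 9.33 23.70 0.00
      vertex 24.00 12.00 0.00
    endloop
  endfacet
  facet normal 0.0000 0.0000 -1.0000
    outer loop
      vertex 1.19 6.79 0.00
      vertex 1.19 17.21 0.00
      vertex 24.00 12.00 0.00
    endloop
  endfacet
  facet normal 0.0000 0.0000 -1.0000
    outer loop
      vertex 9.33 0.30 0.00
      vertex 1.19 6.79 0.00
      vertex 24.00 12.00 0.00
    endloop
  endfacet
  facet normal 0.0000 0.0000 -1.0000
    outer loop
      vertex 19.48 2.62 0.00
      vertex 9.33 0.30 0.00
      vertex 24.00 12.00 0.00
    endloop
  endfacet
  facet normal 0.0000 0.0000 1.0000
    outer loop
      vertex 24.00 12.00 18.00
      vertex 19.48 21.38 18.00
      vertex 9.33 23.70 18.00
    endloop
  endfacet
  facet normal 0.0000 0.0000 1.0000
    outer loop
      vertex 24.00 12.00 18.00
      vertex 9.33 23.70 18.00
      vertex 1.19 17.21 18.00
    endloop
  endfacet
  facet normal 0.0000 0.0000 1.0000
    outer loop
      vertex 24.00 12.00 18.00
      vertex 1.19 17.21 18.00
      vertex 1.19 6.79 18.00
    endloop
  endfacet
  facet normal 0.0000 0.0000 1.0000
    outer loop
      vertex 24.00 12.00 18.00
      vertex 1.19 6.79 18.00
      vertex 9.33 0.30 18.00
    endloop
  endfacet
  facet normal 0.0000 0.0000 1.0000
    outer loop
      vertex 24.00 12.00 18.00
      vertex 9.33 0.30 18.00
      vertex 19.48 2.62 18.00
    endloop
  endfacet
  facet normal 0.9009 0.4341 0.0000
    outer loop
      vertex 24.00 12.00 0.00
      vertex 19.48 21.38 0.00
      vertex 19.48 21.38 18.00
    endloop
  endfacet
  facet normal 0.9009 0.4341 0.0000
    outer loop
      vertex 24.00 12.00 0.00
      vertex 19.48 21.38 18.00
      vertex 24.00 12.00 18.00
    endloop
  endfacet
  facet normal 0.2228 0.9749 0.0000
    outer loop
      vertex 19.48 21.38 0.00
      vertex 9.33 23.70 0.00
      vertex 9.33 23.70 18.00
    endloop
  endfacet
  facet normal 0.2228 0.9749 0.0000
    outer loop
      vertex 19.48 21.38 0.00
      vertex 9.33 23.70 18.00
      vertex 19.48 21.38 18.00
    endloop
  endfacet
  facet normal -0.6234 0.7819 0.0000
    outer loop
      vertex 9.33 23.70 0.00
      vertex 1.19 17.21 0.00
      vertex 1.19 17.21 18.00
    endloop
  endfacet
  facet normal -0.6234 0.7819 0.0000
    outer loop
      vertex 9.33 23.70 0.00
      vertex 1.19 17.21 18.00
      vertex 9.33 23.70 18.00
    endloop
  endfacet
  facet normal -1.0000 0.0000 0.0000
    outer loop
      vertex 1.19 17.21 0.00
      vertex 1.19 6.79 0.00
      vertex 1.19 6.79 18.00
    endloop
  endfacet
  facet normal -1.0000 0.0000 0.0000
    outer loop
      vertex 1.19 17.21 0.00
      vertex 1.19 6.79 18.00
      vertex 1.19 17.21 18.00
    endloop
  endfacet
  facet normal -0.6234 -0.7819 0.0000
    outer loop
      vertex 1.19 6.79 0.00
      vertex 9.33 0.30 0.00
      vertex 9.33 0.30 18.00
    endloop
  endfacet
  facet normal -0.6234 -0.7819 0.0000
    outer loop
      vertex 1.19 6.79 0.00
      vertex 9.33 0.30 18.00
      vertex 1.19 6.79 18.00
    endloop
  endfacet
  facet normal 0.2228 -0.9749 0.0000
    outer loop
      vertex 9.33 0.30 0.00
      vertex 19.48 2.62 0.00
      vertex 19.48 2.62 18.00
    endloop
  endfacet
  facet normal 0.2228 -0.9749 0.0000
    outer loop
      vertex 9.33 0.30 0.00
      vertex 19.48 2.62 18.00
      vertex 9.33 0.30 18.00
    endloop
  endfacet
  facet normal 0.9009 -0.4341 0.0000
    outer loop
      vertex 19.48 2.62 0.00
      vertex 24.00 12.00 0.00
      vertex 24.00 12.00 18.00
    endloop
  endfacet
  facet normal 0.9009 -0.4341 0.0000
    outer loop
      vertex 19.48 2.62 0.00
      vertex 24.00 12.00 18.00
      vertex 19.48 2.62 18.00
    endloop
  endfacet
endsolid part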